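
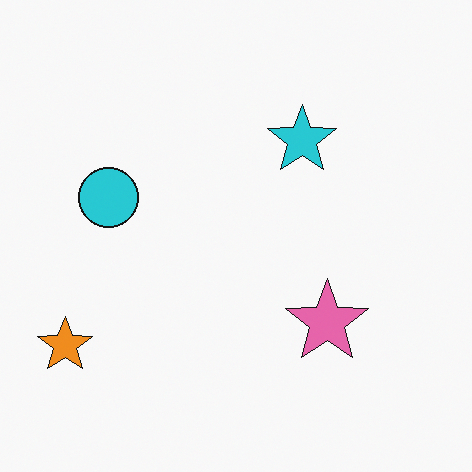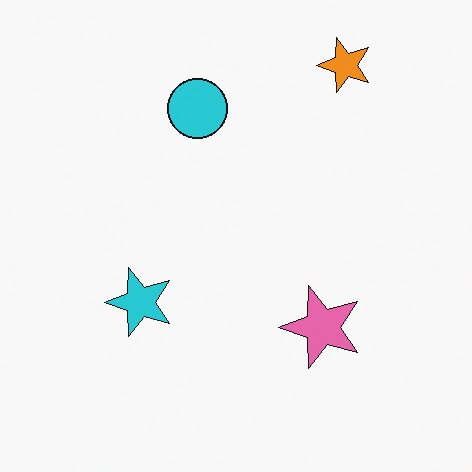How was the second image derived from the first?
The transformation is: transposed (reflected across the top-left ↔ bottom-right diagonal).

Shapes have swapped their row and column positions — what was in the top-right is now in the bottom-left — a diagonal reflection.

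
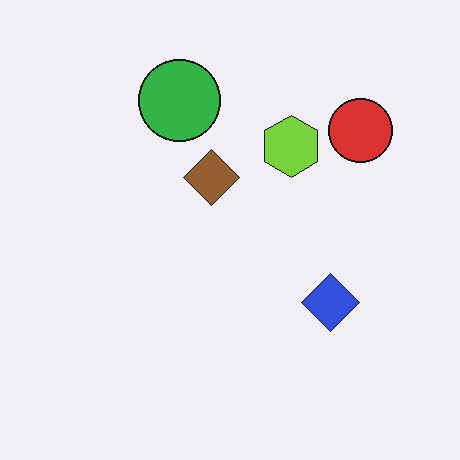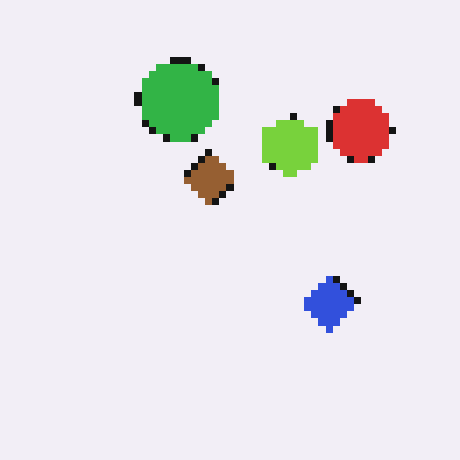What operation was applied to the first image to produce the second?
The second image is the first pixelated into visible square blocks.

Shapes are reduced to large square blocks; fine edges and outlines are lost — a downscale-then-upscale (mosaic) effect.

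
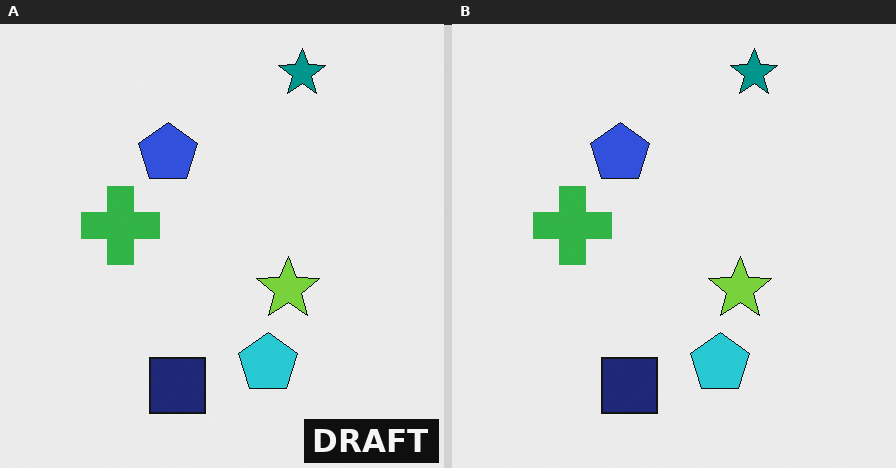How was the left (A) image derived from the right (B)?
This is the original image watermarked with the text "DRAFT" in the lower-right corner.

A dark label reading "DRAFT" appears in the lower-right corner.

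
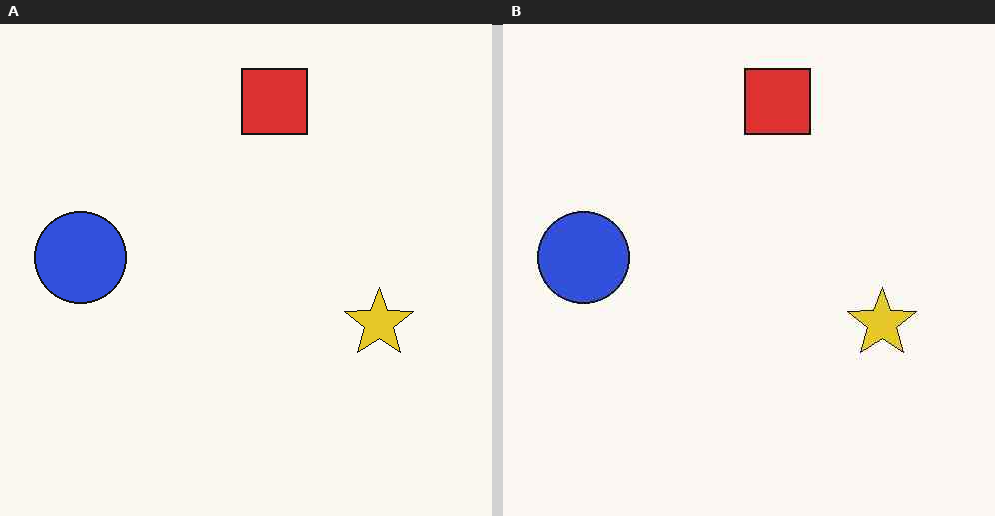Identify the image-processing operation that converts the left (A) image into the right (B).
This is the original image JPEG-compressed with visible artifacts.

Blocky 8×8 compression artifacts appear around shape edges and the flat background shows ringing — characteristic JPEG degradation.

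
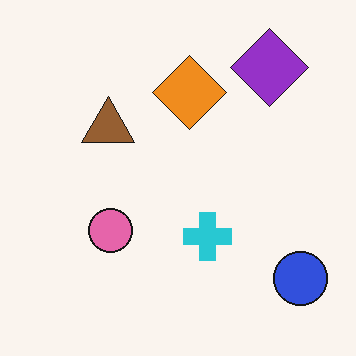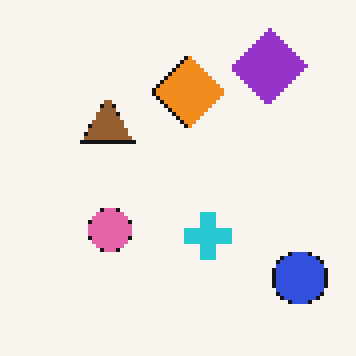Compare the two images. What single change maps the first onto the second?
The image was lightly pixelated (a mild mosaic effect).

Shapes are reduced to large square blocks; fine edges and outlines are lost — a downscale-then-upscale (mosaic) effect.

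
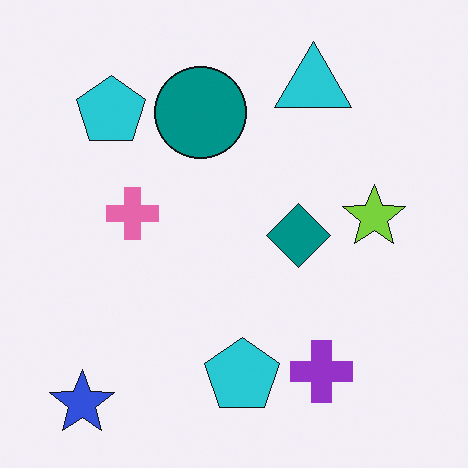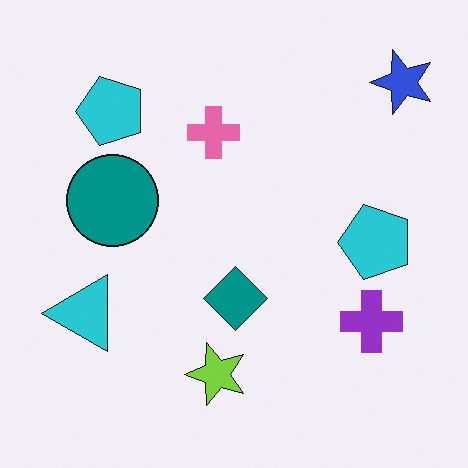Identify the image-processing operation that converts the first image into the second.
This is the original image transposed (reflected across the top-left ↔ bottom-right diagonal).

Shapes have swapped their row and column positions — what was in the top-right is now in the bottom-left — a diagonal reflection.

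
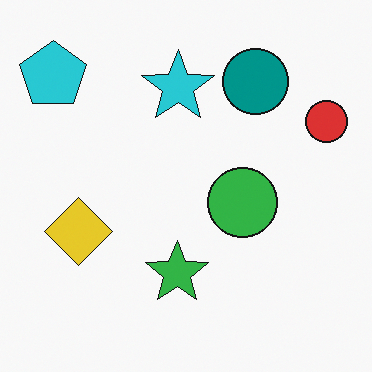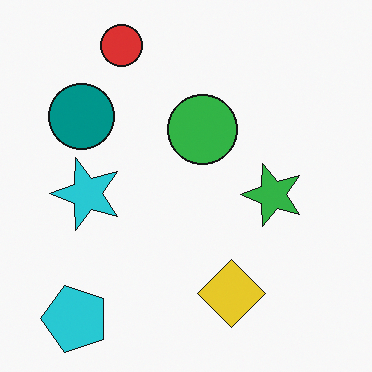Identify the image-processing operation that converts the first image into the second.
It was rotated 90° counter-clockwise.

The cyan pentagon sits in the top-left of the first image and the bottom-left of the second — consistent with a whole-image 90° counter-clockwise rotation.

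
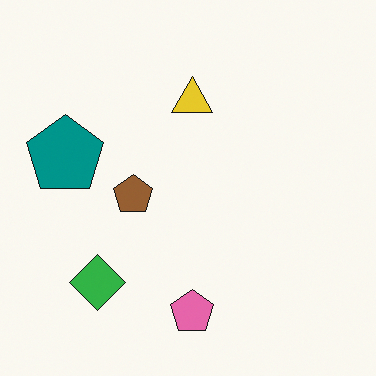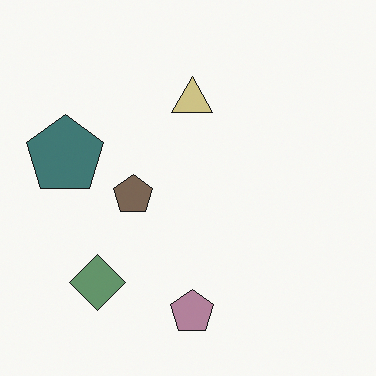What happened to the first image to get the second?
The second image is the first made much more muted (saturation change).

All colors are more muted and greyish — a global saturation change.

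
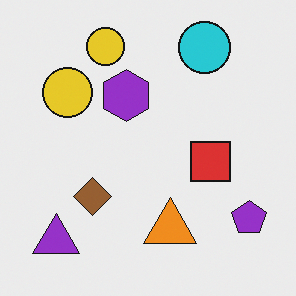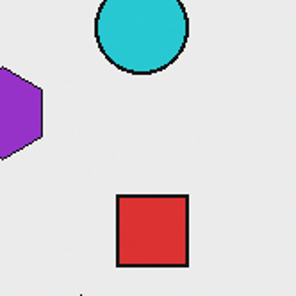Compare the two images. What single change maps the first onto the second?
The transformation is: cropped to a noticeably smaller region and rescaled.

The visible shapes are larger and the field of view is narrower; shapes near the original edges may be partly or wholly outside the frame — a crop-and-rescale.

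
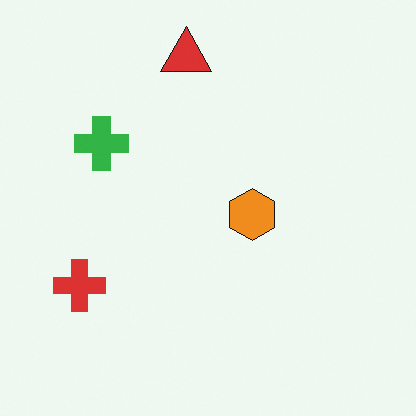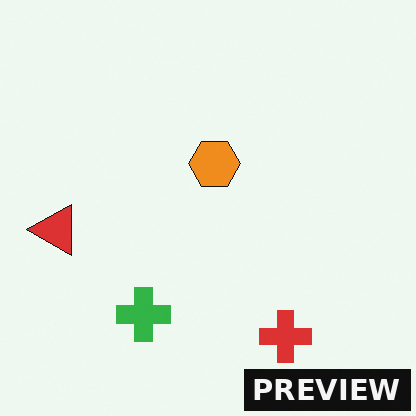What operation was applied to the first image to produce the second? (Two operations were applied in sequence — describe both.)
Rotated 90° counter-clockwise, then watermarked with the text "PREVIEW" in the lower-right corner.

The red triangle sits in the top of the first image and the left of the second — consistent with a whole-image 90° counter-clockwise rotation. A dark label reading "PREVIEW" appears in the lower-right corner.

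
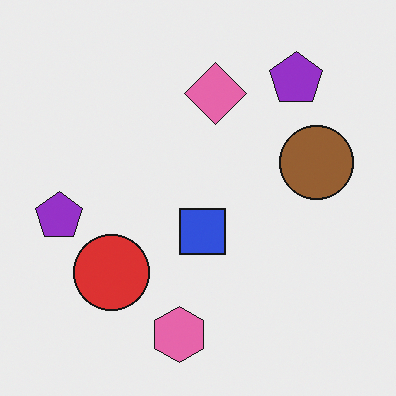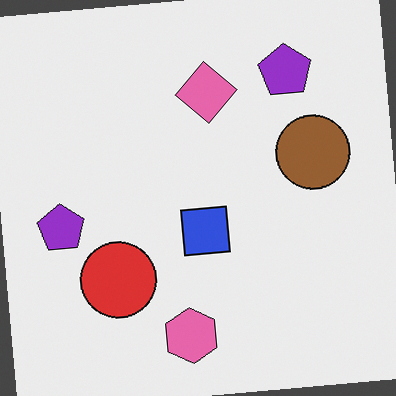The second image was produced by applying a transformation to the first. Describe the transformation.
The image was rotated counter-clockwise by a few degrees.

Every shape is tilted by the same angle and the image corners show triangular fill wedges — a whole-image rotation by a non-right angle.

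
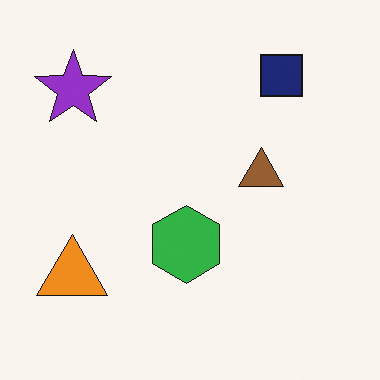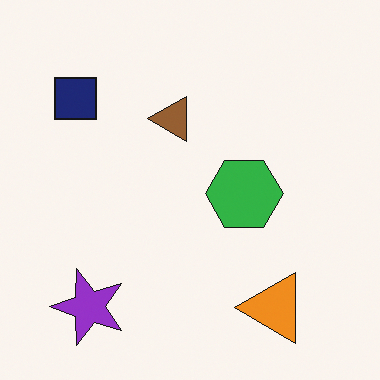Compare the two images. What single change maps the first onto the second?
Rotated 90° counter-clockwise.

The purple star sits in the top-left of the first image and the bottom-left of the second — consistent with a whole-image 90° counter-clockwise rotation.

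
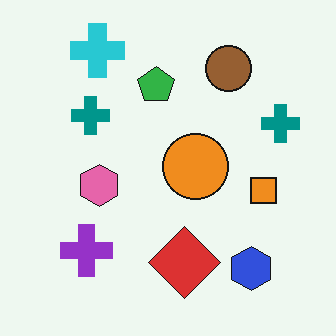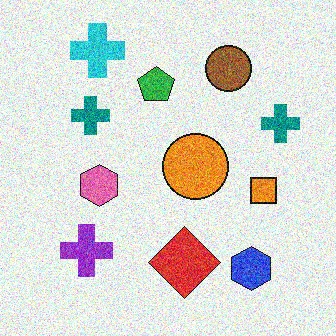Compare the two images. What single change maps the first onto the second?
The image was degraded with strong gaussian noise.

Random speckle covers the whole image, including the flat background.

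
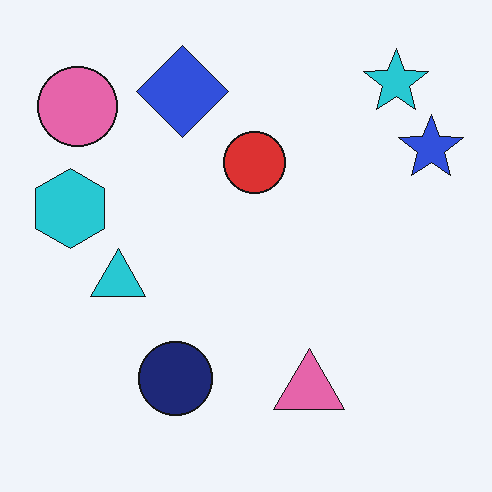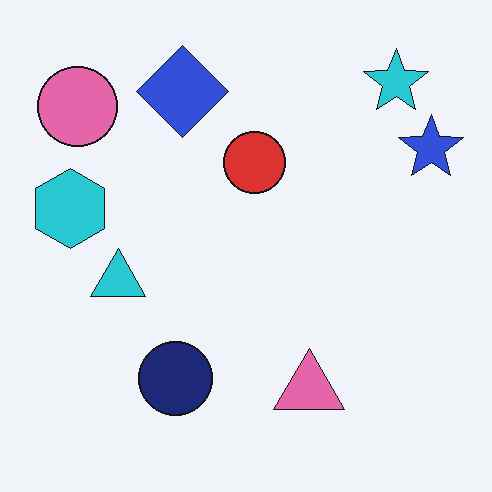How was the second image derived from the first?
The image was JPEG-compressed with visible artifacts.

Blocky 8×8 compression artifacts appear around shape edges and the flat background shows ringing — characteristic JPEG degradation.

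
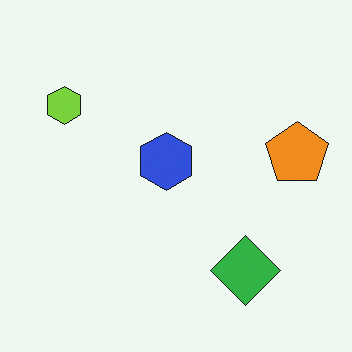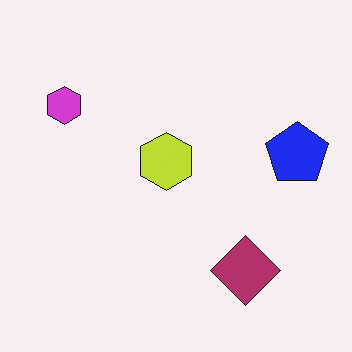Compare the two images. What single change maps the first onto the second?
Hue-shifted through roughly half the color wheel.

Every shape's color has rotated by the same amount around the hue wheel — a uniform hue shift.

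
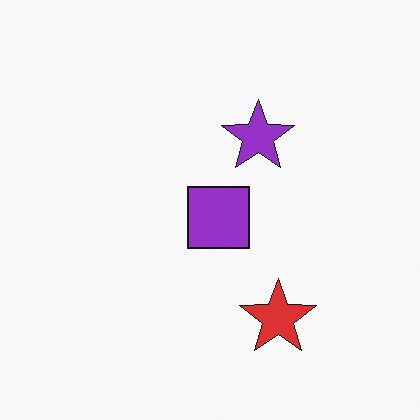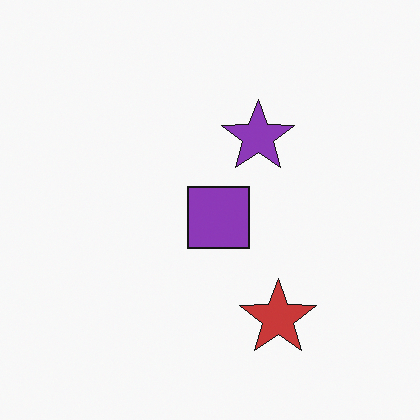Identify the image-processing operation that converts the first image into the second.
It was slightly desaturated.

All colors are more muted and greyish — a global saturation change.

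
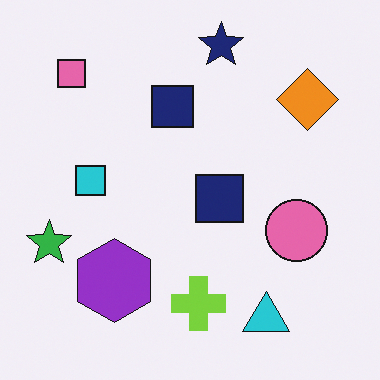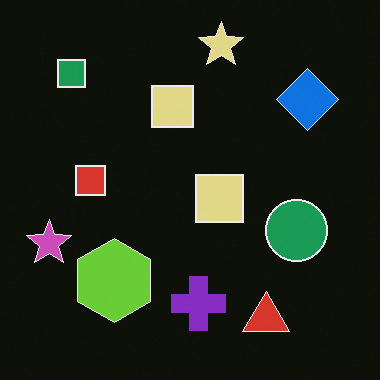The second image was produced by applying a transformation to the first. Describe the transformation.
The image was color-inverted (negative).

The light background has become dark and every shape's color is its complement — a photographic negative.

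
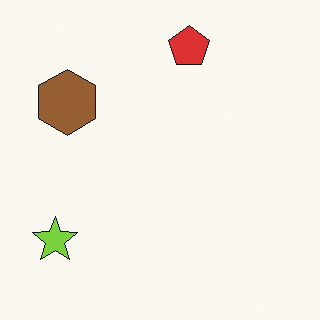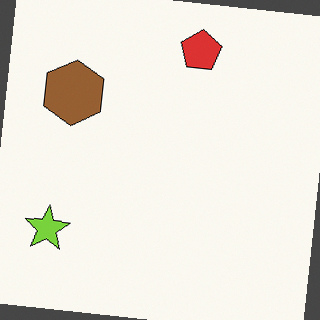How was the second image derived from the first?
It was rotated clockwise by a small amount.

Every shape is tilted by the same angle and the image corners show triangular fill wedges — a whole-image rotation by a non-right angle.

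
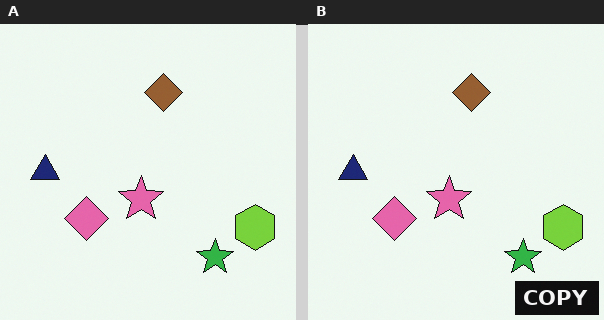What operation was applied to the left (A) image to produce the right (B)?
It was watermarked with the text "COPY" in the lower-right corner.

A dark label reading "COPY" appears in the lower-right corner.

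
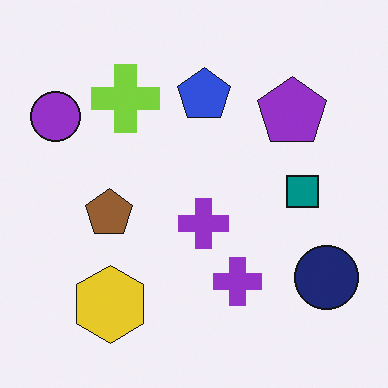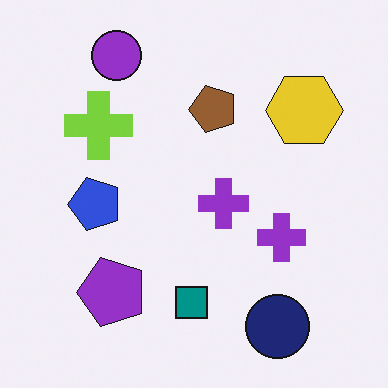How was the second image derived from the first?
This is the original image transposed (reflected across the top-left ↔ bottom-right diagonal).

Shapes have swapped their row and column positions — what was in the top-right is now in the bottom-left — a diagonal reflection.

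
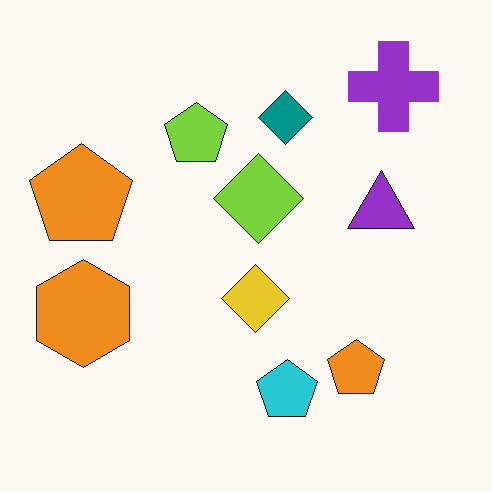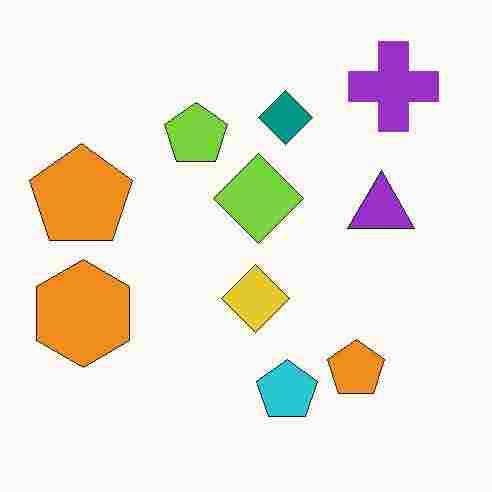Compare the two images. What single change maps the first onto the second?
It was heavily JPEG-compressed with obvious blocking artifacts.

Blocky 8×8 compression artifacts appear around shape edges and the flat background shows ringing — characteristic JPEG degradation.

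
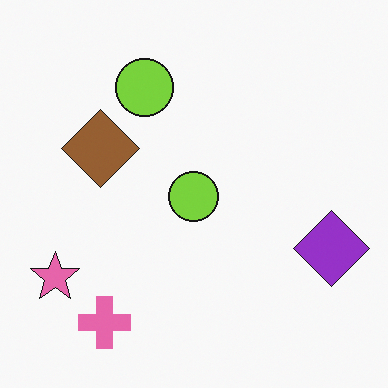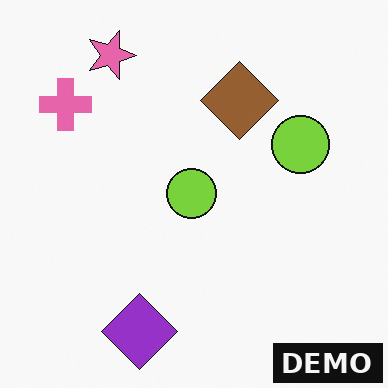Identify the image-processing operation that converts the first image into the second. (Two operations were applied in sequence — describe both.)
The second image is the first rotated 90° clockwise, then watermarked with the text "DEMO" in the lower-right corner.

The pink star sits in the bottom-left of the first image and the top-left of the second — consistent with a whole-image 90° clockwise rotation. A dark label reading "DEMO" appears in the lower-right corner.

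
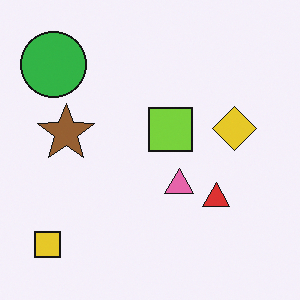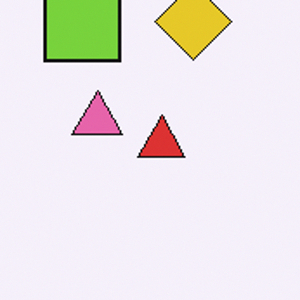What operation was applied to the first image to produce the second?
Cropped to a noticeably smaller region and rescaled.

The visible shapes are larger and the field of view is narrower; shapes near the original edges may be partly or wholly outside the frame — a crop-and-rescale.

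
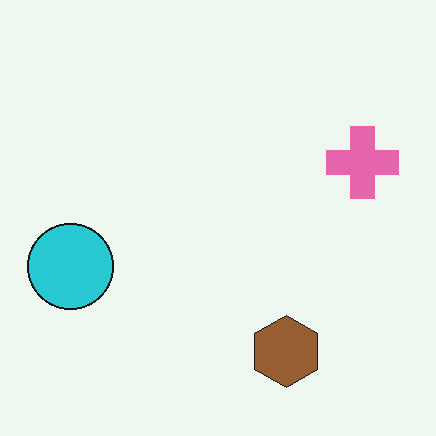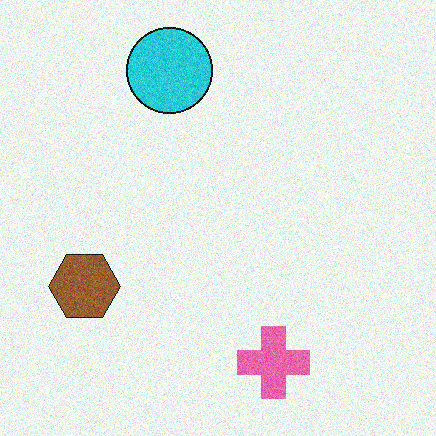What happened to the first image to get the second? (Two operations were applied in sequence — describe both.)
This is the original image rotated 90° clockwise, then degraded with visible gaussian noise.

The cyan circle sits in the left of the first image and the top of the second — consistent with a whole-image 90° clockwise rotation. Random speckle covers the whole image, including the flat background.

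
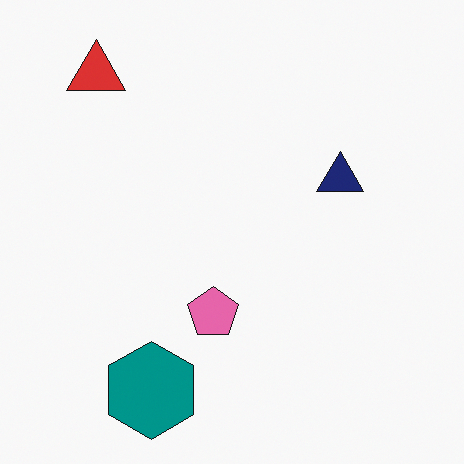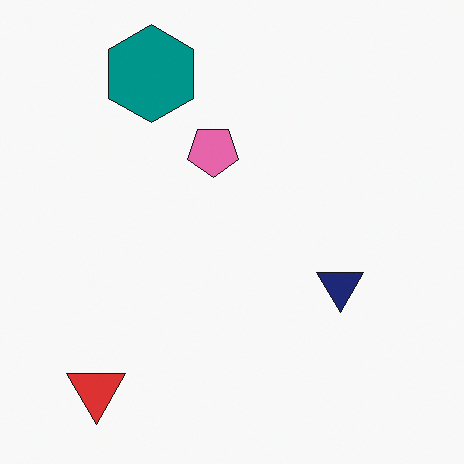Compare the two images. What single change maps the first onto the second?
The transformation is: flipped vertically (top ↔ bottom).

The red triangle is in the top-left of the first image and the bottom-left of the second — shapes on opposite sides of the horizontal midline have swapped in a mirror flip.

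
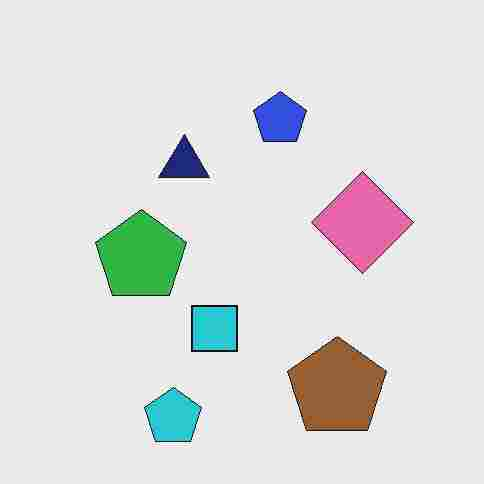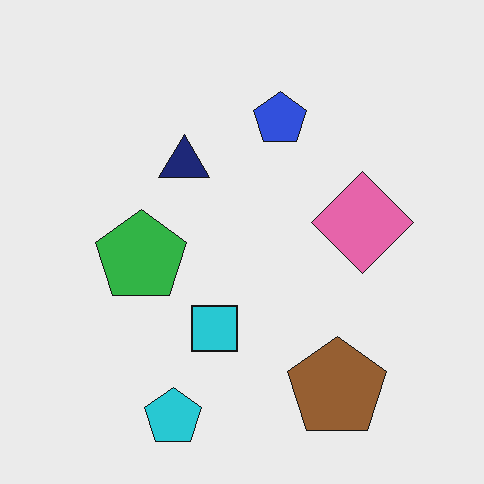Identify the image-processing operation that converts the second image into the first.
Heavily JPEG-compressed with obvious blocking artifacts.

Blocky 8×8 compression artifacts appear around shape edges and the flat background shows ringing — characteristic JPEG degradation.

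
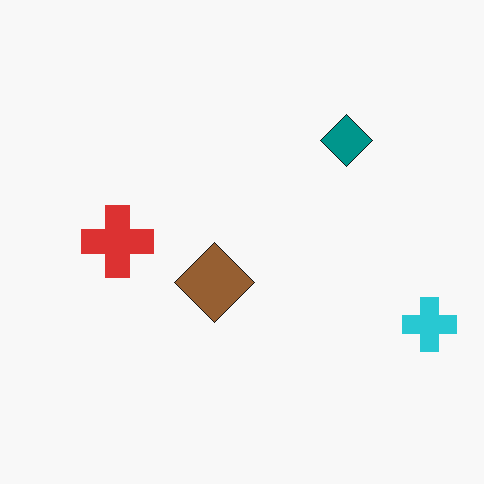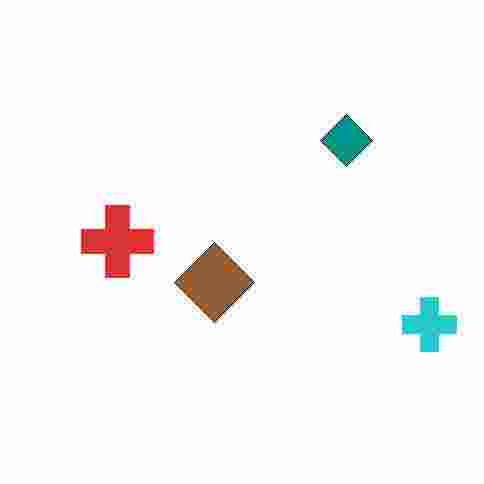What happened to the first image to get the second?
The image was degraded with heavy JPEG compression.

Blocky 8×8 compression artifacts appear around shape edges and the flat background shows ringing — characteristic JPEG degradation.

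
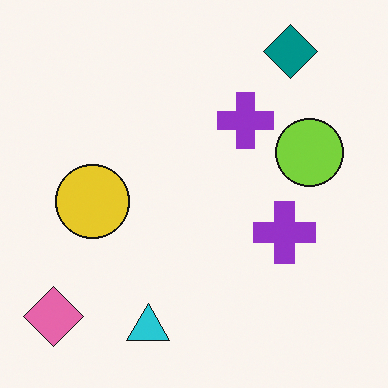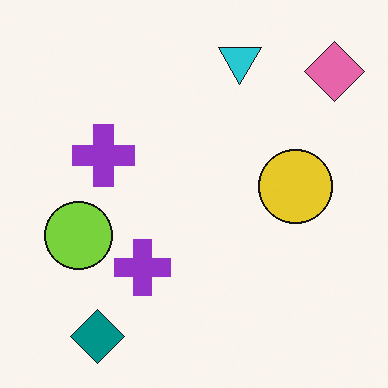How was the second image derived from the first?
The transformation is: rotated 180°.

The pink diamond sits in the bottom-left of the first image and the top-right of the second — consistent with a whole-image 180° rotation.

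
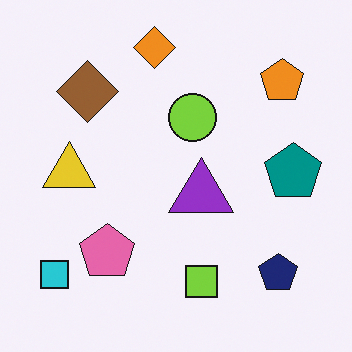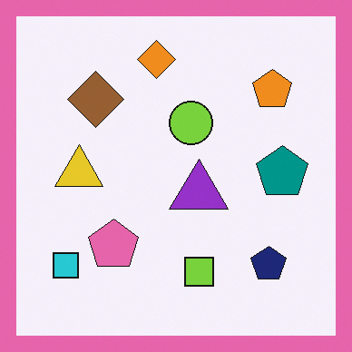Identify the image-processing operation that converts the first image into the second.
The transformation is: framed with a pink border.

A solid pink frame runs around the edge of the second image, with the content slightly shrunk inside it.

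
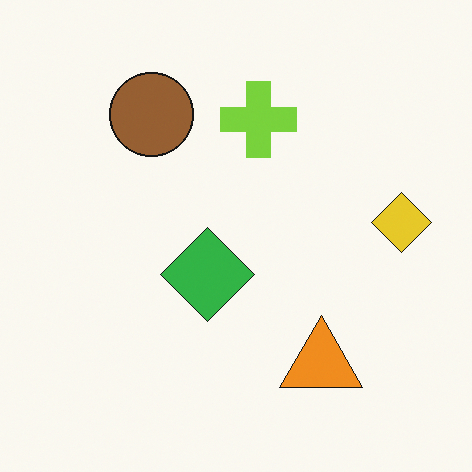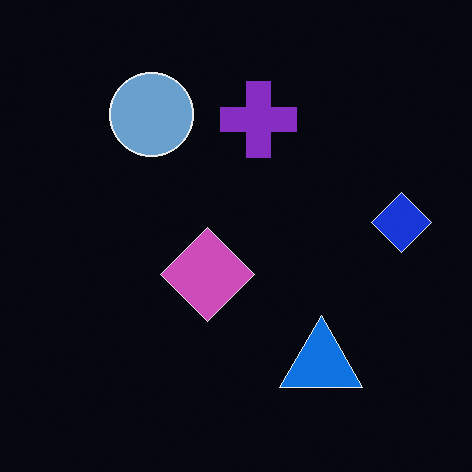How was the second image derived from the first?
The second image is the first color-inverted (negative).

The light background has become dark and every shape's color is its complement — a photographic negative.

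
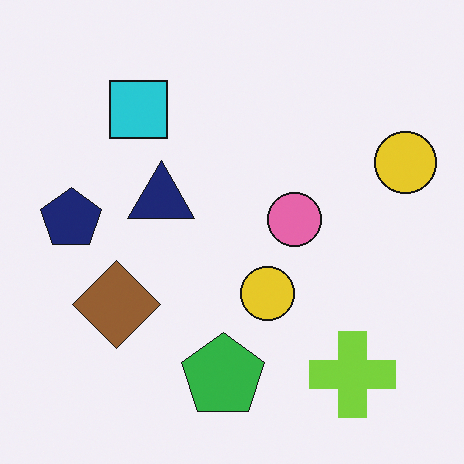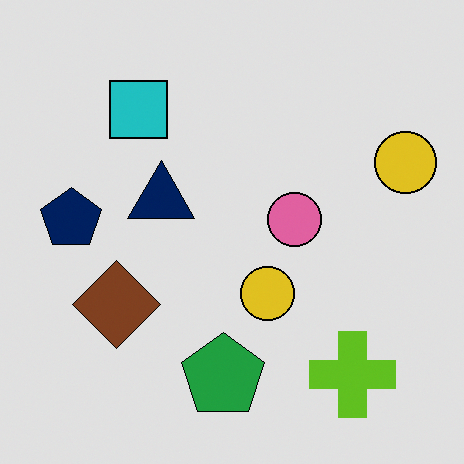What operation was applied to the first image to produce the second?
This is the original image moderately posterized.

Each flat color has snapped to a coarser quantized level — most visibly, the near-white background has dropped to a flat grey.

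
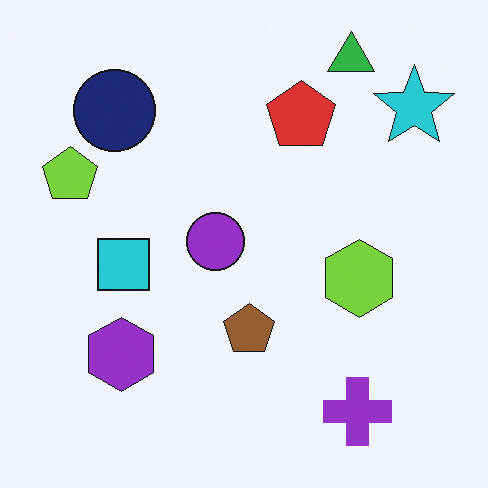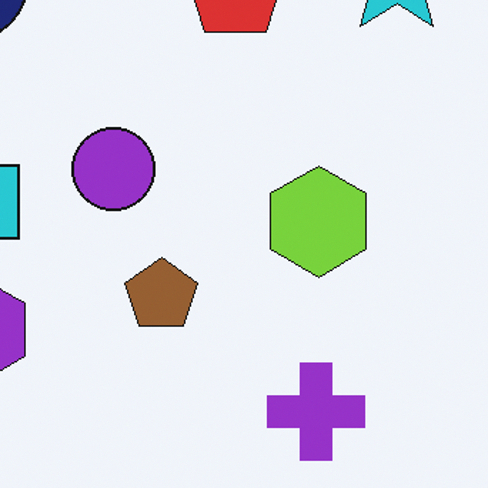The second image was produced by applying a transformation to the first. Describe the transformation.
Cropped slightly and scaled back up.

The visible shapes are larger and the field of view is narrower; shapes near the original edges may be partly or wholly outside the frame — a crop-and-rescale.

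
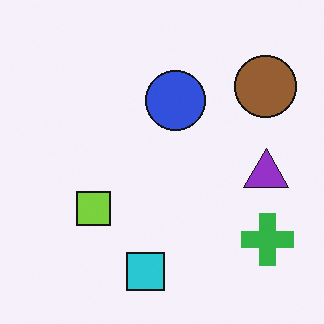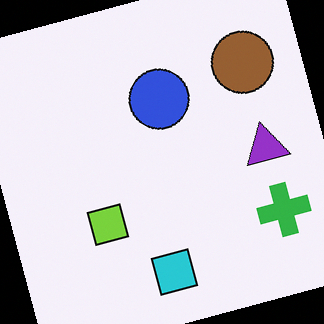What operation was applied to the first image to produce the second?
This is the original image rotated counter-clockwise by a moderate amount.

Every shape is tilted by the same angle and the image corners show triangular fill wedges — a whole-image rotation by a non-right angle.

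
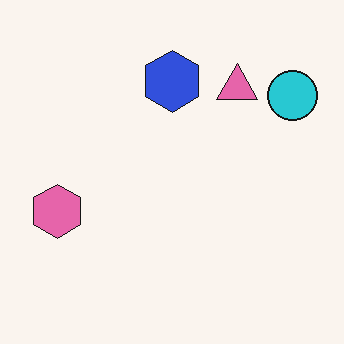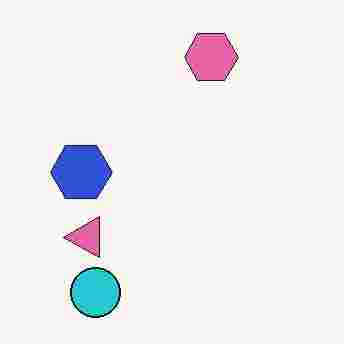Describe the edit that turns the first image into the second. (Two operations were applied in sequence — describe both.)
Degraded with heavy JPEG compression, then transposed (reflected across the top-left ↔ bottom-right diagonal).

Blocky 8×8 compression artifacts appear around shape edges and the flat background shows ringing — characteristic JPEG degradation. Shapes have swapped their row and column positions — what was in the top-right is now in the bottom-left — a diagonal reflection.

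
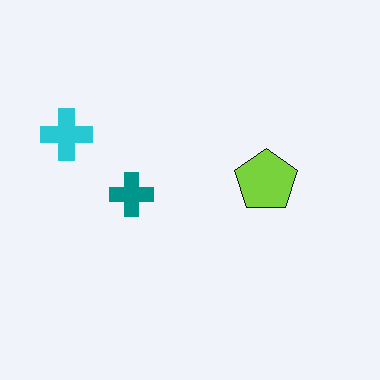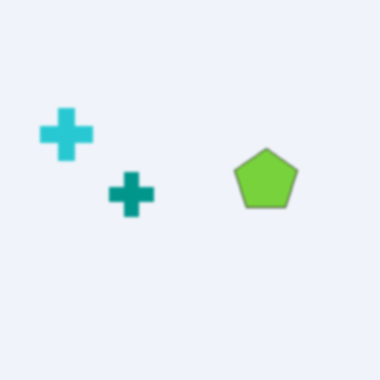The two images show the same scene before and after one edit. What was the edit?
The image was lightly blurred.

Shape edges and outlines are uniformly softened across the whole image.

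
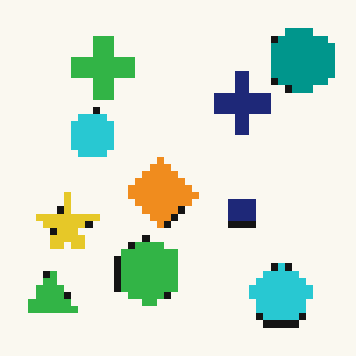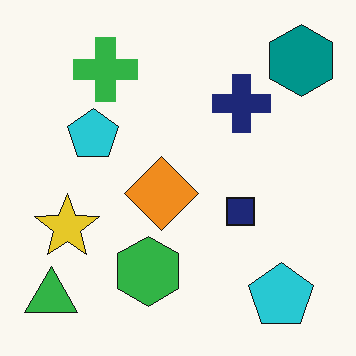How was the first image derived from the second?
This is the original image pixelated into visible square blocks.

Shapes are reduced to large square blocks; fine edges and outlines are lost — a downscale-then-upscale (mosaic) effect.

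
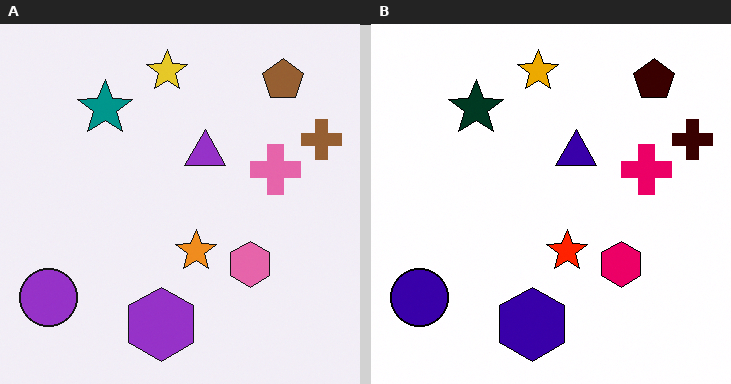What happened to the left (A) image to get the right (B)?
It was given much higher contrast.

Tones are pushed away from mid-grey across the whole image — a global contrast change.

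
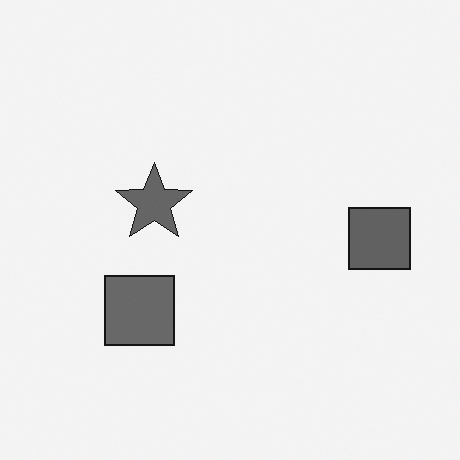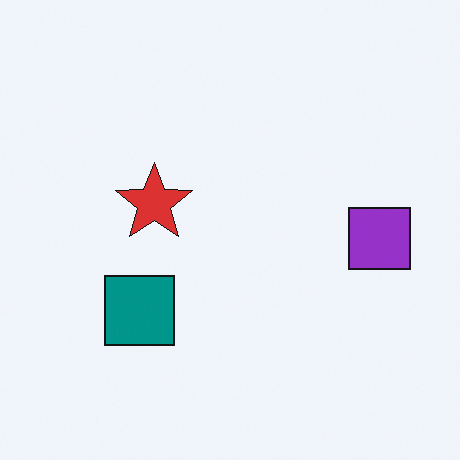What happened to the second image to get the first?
This is the original image converted to grayscale.

All color is removed — every shape is now a shade of grey.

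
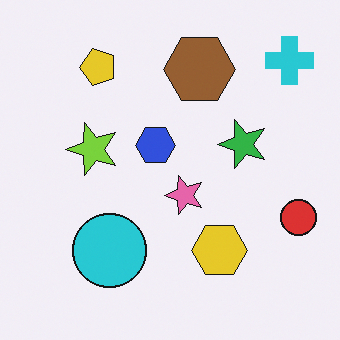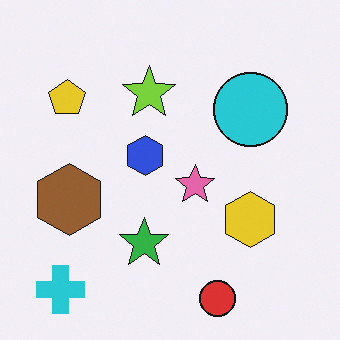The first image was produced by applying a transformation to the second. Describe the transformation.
The first image is the second transposed (reflected across the top-left ↔ bottom-right diagonal).

Shapes have swapped their row and column positions — what was in the top-right is now in the bottom-left — a diagonal reflection.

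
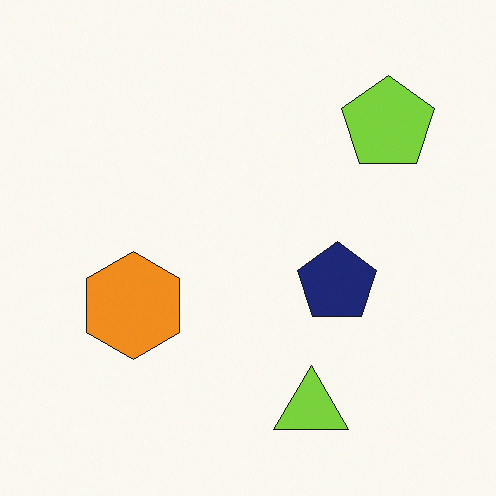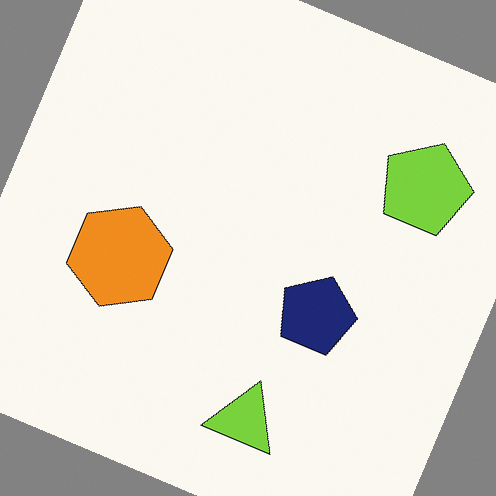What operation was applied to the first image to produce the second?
The second image is the first rotated clockwise by a moderate amount.

Every shape is tilted by the same angle and the image corners show triangular fill wedges — a whole-image rotation by a non-right angle.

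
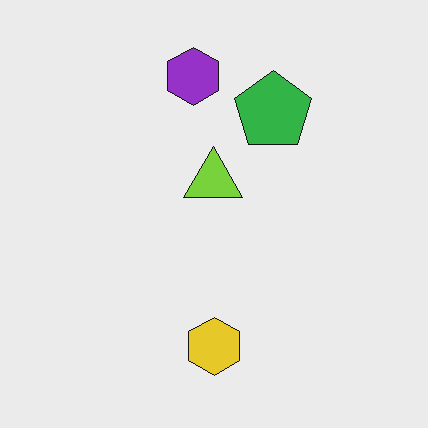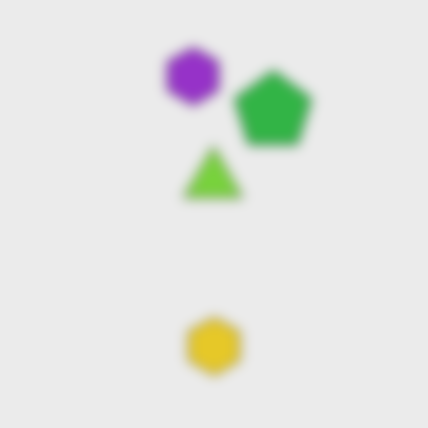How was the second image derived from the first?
The second image is the first heavily blurred.

Shape edges and outlines are uniformly softened across the whole image.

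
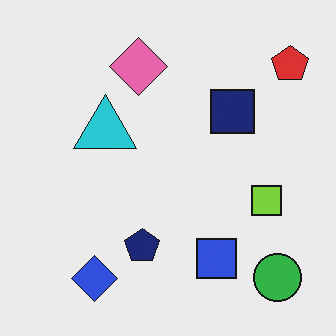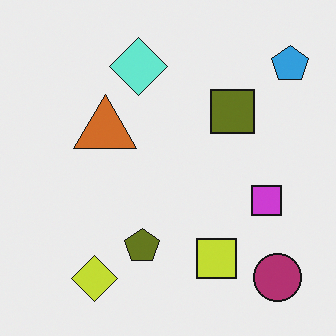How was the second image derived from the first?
Hue-shifted through roughly half the color wheel.

Every shape's color has rotated by the same amount around the hue wheel — a uniform hue shift.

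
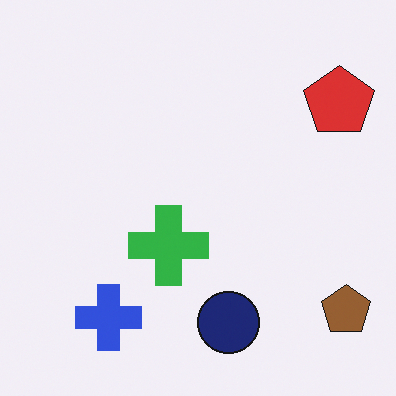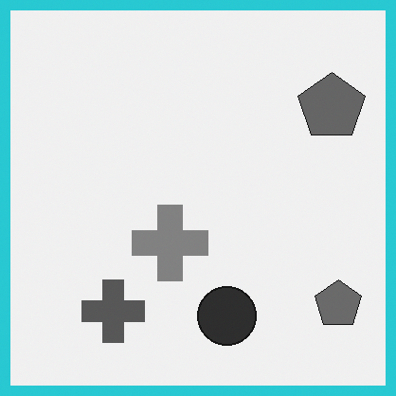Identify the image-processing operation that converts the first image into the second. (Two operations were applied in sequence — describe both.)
The second image is the first converted to grayscale, then framed with a cyan border.

All color is removed — every shape is now a shade of grey. A solid cyan frame runs around the edge of the second image, with the content slightly shrunk inside it.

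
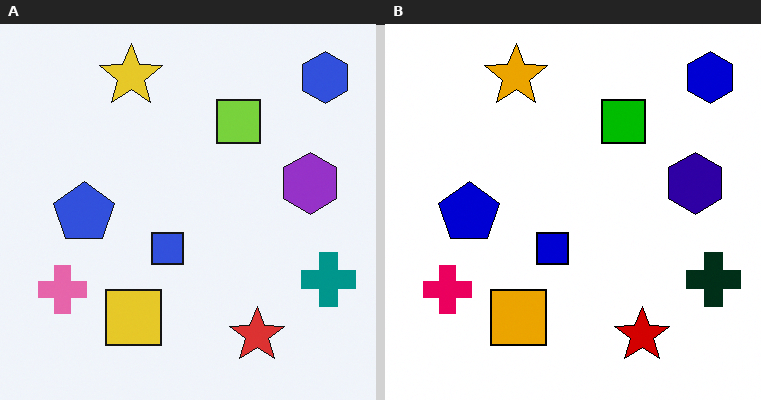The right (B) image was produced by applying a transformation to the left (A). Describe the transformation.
The transformation is: given much higher contrast.

Tones are pushed away from mid-grey across the whole image — a global contrast change.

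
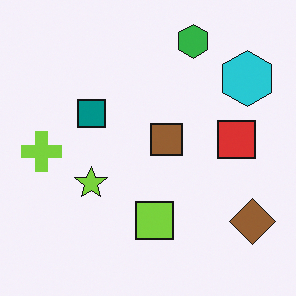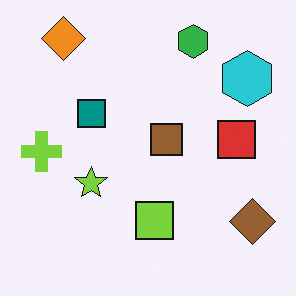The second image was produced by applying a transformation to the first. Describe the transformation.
This is the original image overlaid with an additional orange diamond.

An orange diamond appears in the second image that is absent from the first.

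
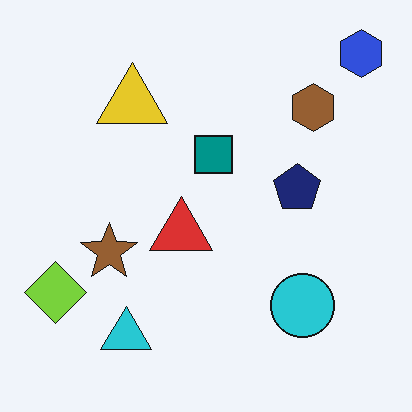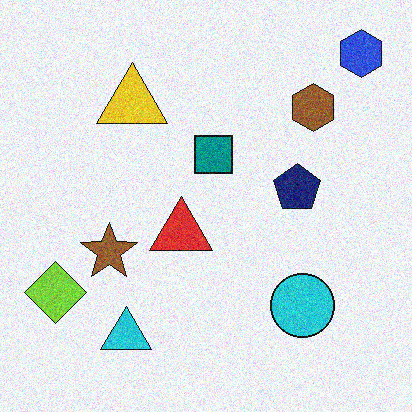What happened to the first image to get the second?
The second image is the first degraded with moderate additive noise.

Random speckle covers the whole image, including the flat background.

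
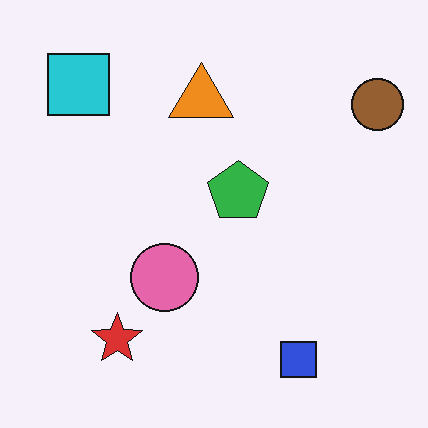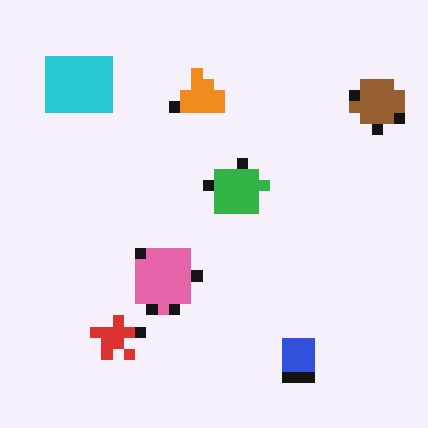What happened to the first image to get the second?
Heavily pixelated into large blocks.

Shapes are reduced to large square blocks; fine edges and outlines are lost — a downscale-then-upscale (mosaic) effect.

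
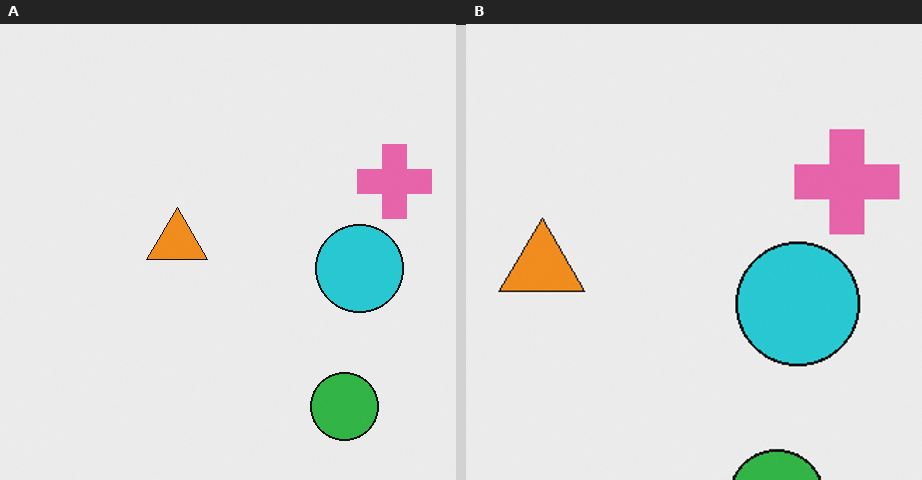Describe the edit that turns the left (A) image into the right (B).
The image was cropped slightly and scaled back up.

The visible shapes are larger and the field of view is narrower; shapes near the original edges may be partly or wholly outside the frame — a crop-and-rescale.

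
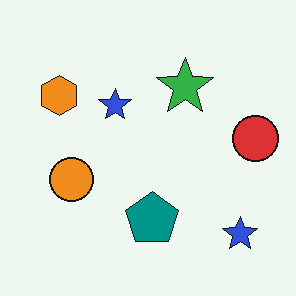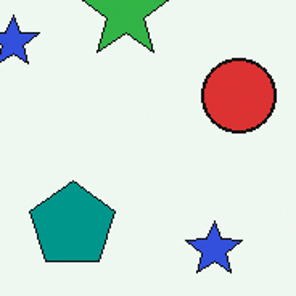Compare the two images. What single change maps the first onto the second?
The second image is the first cropped to a modestly smaller region and rescaled.

The visible shapes are larger and the field of view is narrower; shapes near the original edges may be partly or wholly outside the frame — a crop-and-rescale.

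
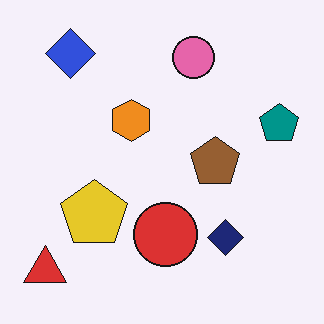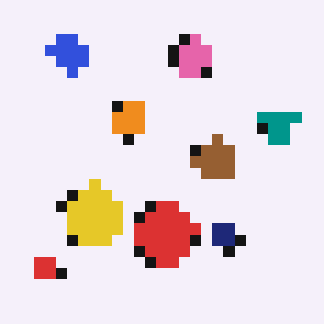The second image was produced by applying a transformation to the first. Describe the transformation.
The second image is the first heavily pixelated into large blocks.

Shapes are reduced to large square blocks; fine edges and outlines are lost — a downscale-then-upscale (mosaic) effect.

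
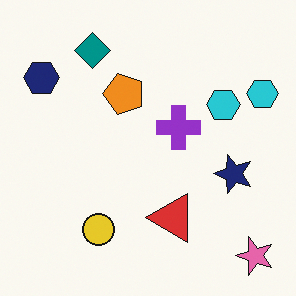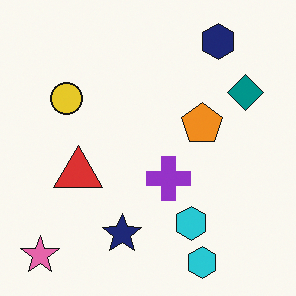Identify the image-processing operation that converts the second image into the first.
The first image is the second rotated 90° counter-clockwise.

The pink star sits in the bottom-left of the second image and the bottom-right of the first — consistent with a whole-image 90° counter-clockwise rotation.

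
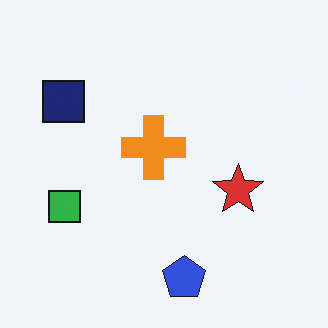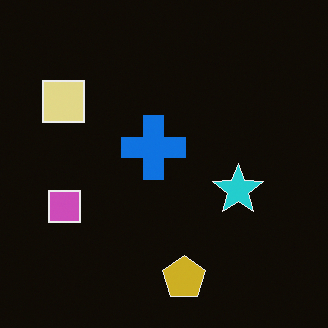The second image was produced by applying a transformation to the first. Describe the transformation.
Color-inverted (negative).

The light background has become dark and every shape's color is its complement — a photographic negative.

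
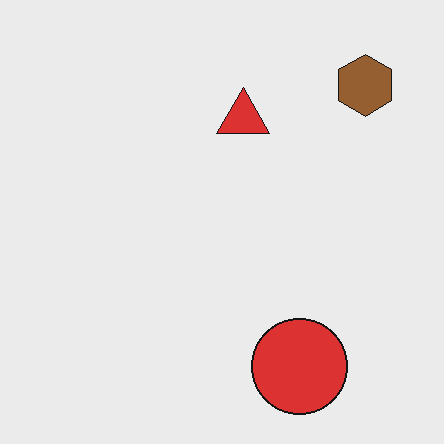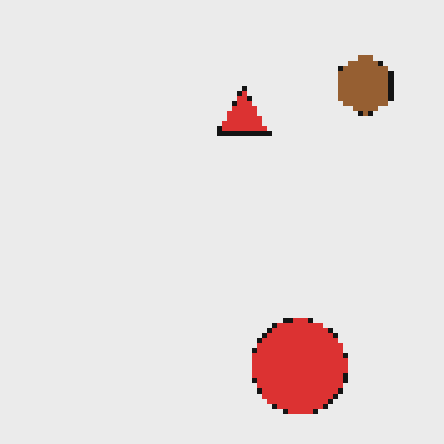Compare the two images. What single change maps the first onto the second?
It was lightly pixelated (a mild mosaic effect).

Shapes are reduced to large square blocks; fine edges and outlines are lost — a downscale-then-upscale (mosaic) effect.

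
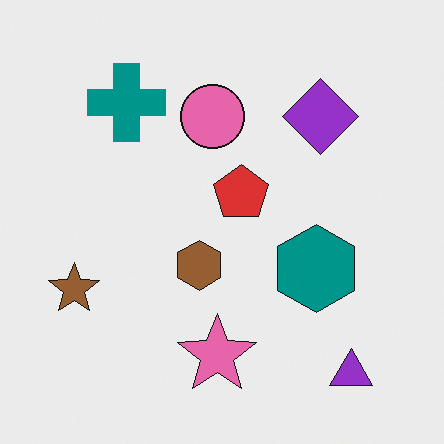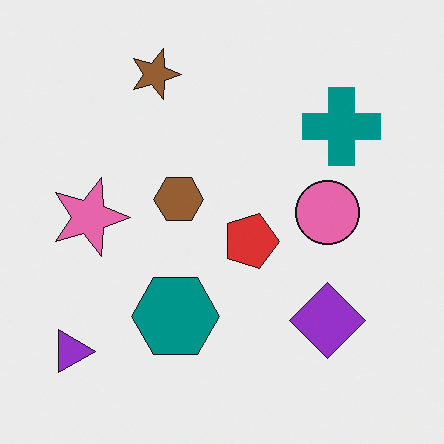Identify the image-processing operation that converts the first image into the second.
It was rotated 90° clockwise.

The purple triangle sits in the bottom-right of the first image and the bottom-left of the second — consistent with a whole-image 90° clockwise rotation.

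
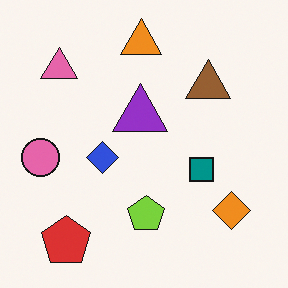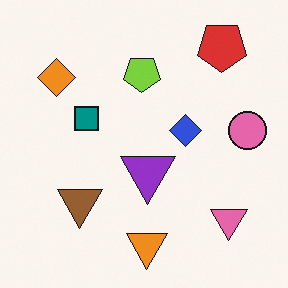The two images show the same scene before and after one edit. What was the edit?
The transformation is: rotated 180°.

The red pentagon sits in the bottom-left of the first image and the top-right of the second — consistent with a whole-image 180° rotation.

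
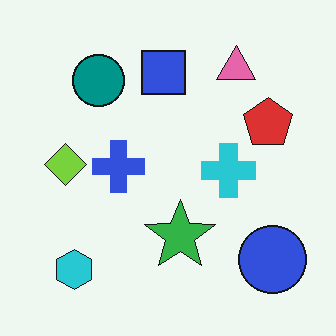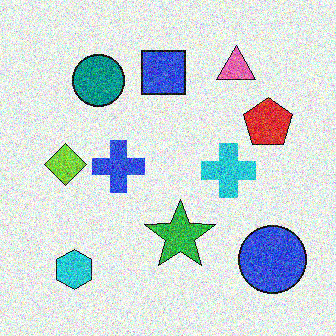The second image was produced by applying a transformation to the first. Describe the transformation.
The image was degraded with heavy additive noise.

Random speckle covers the whole image, including the flat background.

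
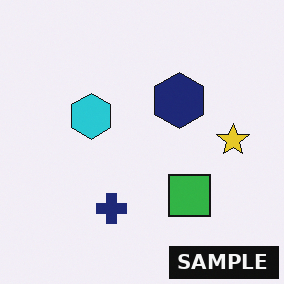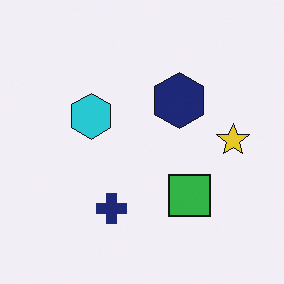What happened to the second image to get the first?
It was watermarked with the text "SAMPLE" in the lower-right corner.

A dark label reading "SAMPLE" appears in the lower-right corner.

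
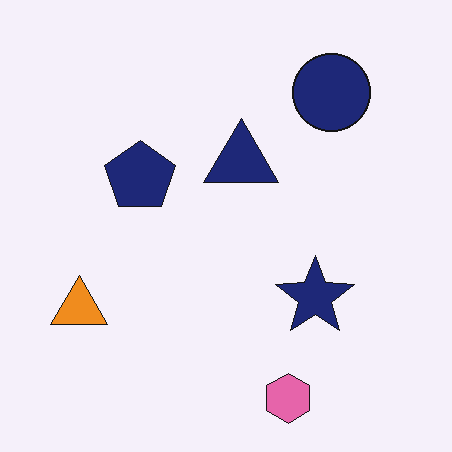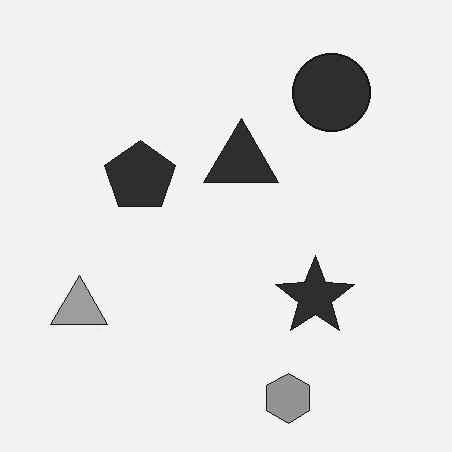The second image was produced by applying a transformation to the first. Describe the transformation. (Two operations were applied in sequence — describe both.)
The image was JPEG-compressed with visible artifacts, then converted to grayscale.

Blocky 8×8 compression artifacts appear around shape edges and the flat background shows ringing — characteristic JPEG degradation. All color is removed — every shape is now a shade of grey.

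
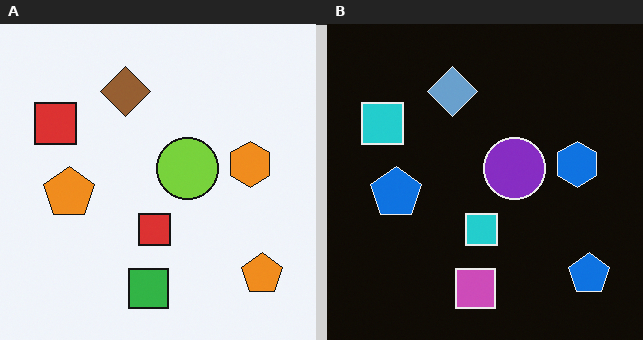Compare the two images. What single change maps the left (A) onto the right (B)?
Color-inverted (negative).

The light background has become dark and every shape's color is its complement — a photographic negative.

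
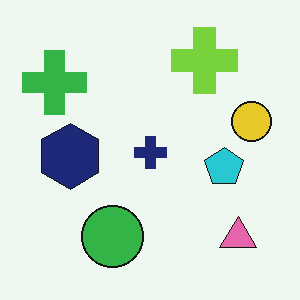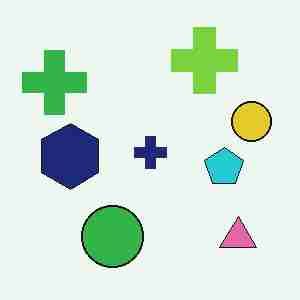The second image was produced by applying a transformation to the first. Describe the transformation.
The transformation is: degraded with heavy JPEG compression.

Blocky 8×8 compression artifacts appear around shape edges and the flat background shows ringing — characteristic JPEG degradation.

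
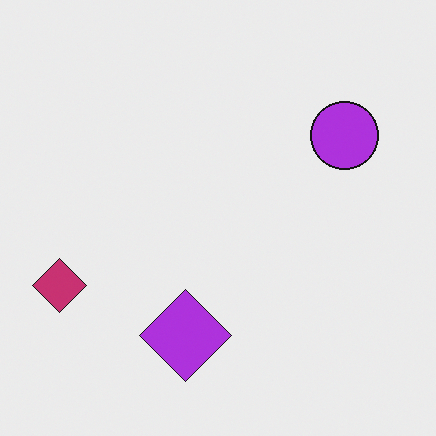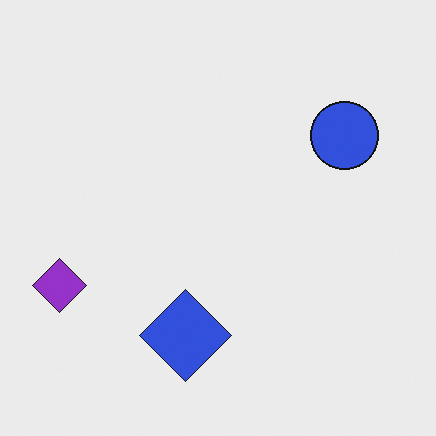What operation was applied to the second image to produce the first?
The image was hue-shifted by a small amount.

Every shape's color has rotated by the same amount around the hue wheel — a uniform hue shift.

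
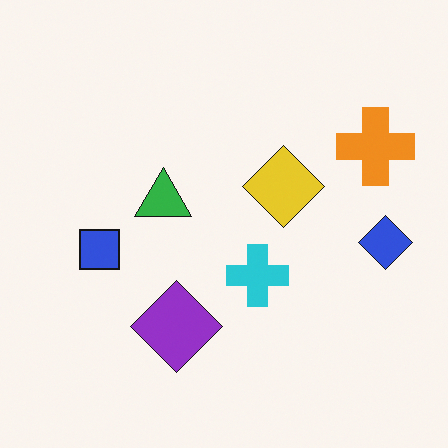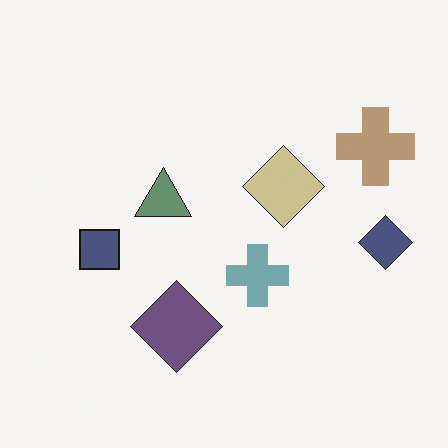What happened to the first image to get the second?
It was made much more muted (saturation change).

All colors are more muted and greyish — a global saturation change.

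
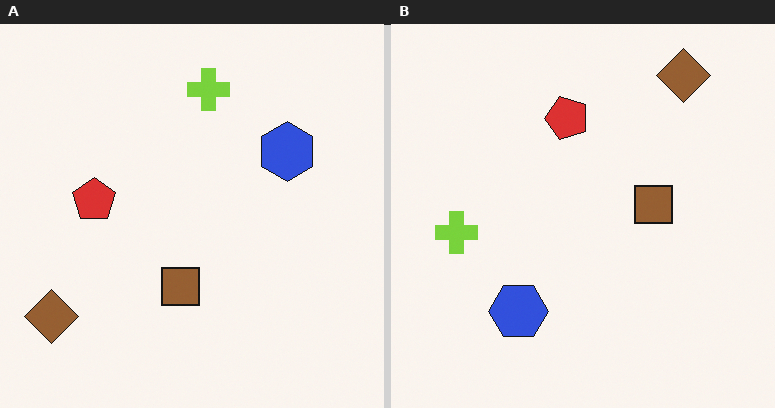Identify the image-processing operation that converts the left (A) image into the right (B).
The image was transposed (reflected across the top-left ↔ bottom-right diagonal).

Shapes have swapped their row and column positions — what was in the top-right is now in the bottom-left — a diagonal reflection.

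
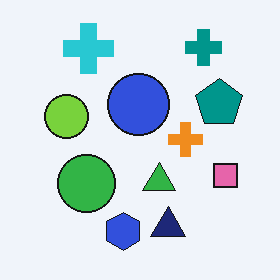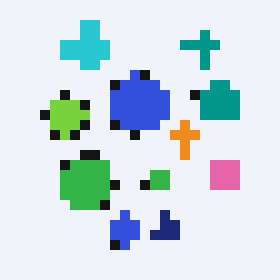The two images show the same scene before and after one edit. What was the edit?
This is the original image heavily pixelated into large blocks.

Shapes are reduced to large square blocks; fine edges and outlines are lost — a downscale-then-upscale (mosaic) effect.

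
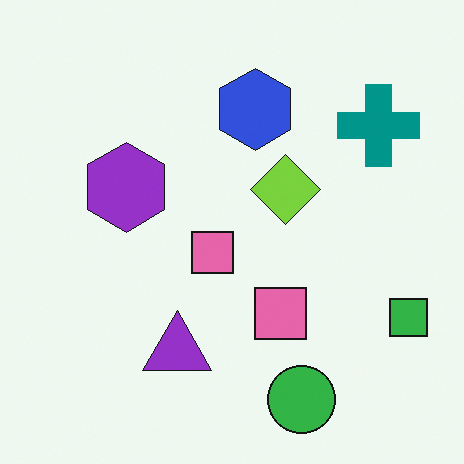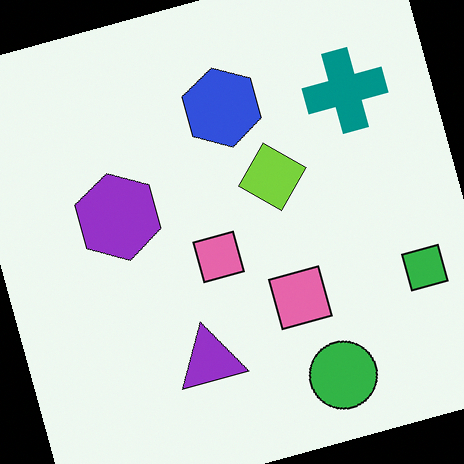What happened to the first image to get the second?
The transformation is: rotated counter-clockwise by a moderate amount.

Every shape is tilted by the same angle and the image corners show triangular fill wedges — a whole-image rotation by a non-right angle.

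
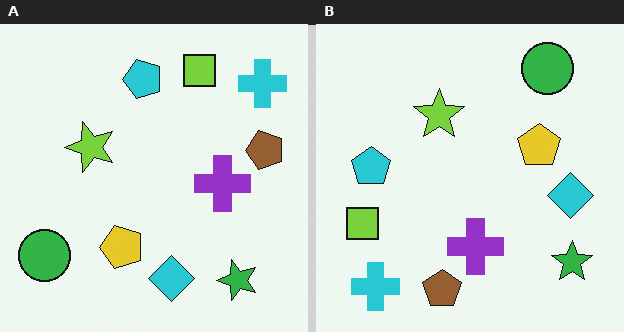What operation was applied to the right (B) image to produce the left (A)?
It was transposed (reflected across the top-left ↔ bottom-right diagonal).

Shapes have swapped their row and column positions — what was in the top-right is now in the bottom-left — a diagonal reflection.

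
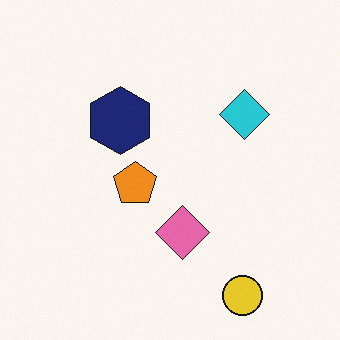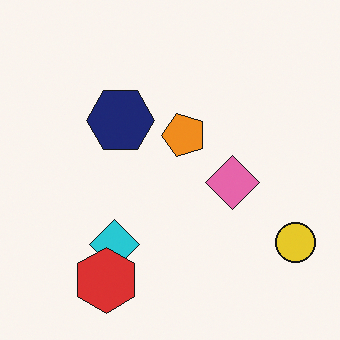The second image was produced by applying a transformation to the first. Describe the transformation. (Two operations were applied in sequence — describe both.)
Transposed (reflected across the top-left ↔ bottom-right diagonal), then overlaid with an additional red hexagon.

Shapes have swapped their row and column positions — what was in the top-right is now in the bottom-left — a diagonal reflection. A red hexagon appears in the second image that is absent from the first.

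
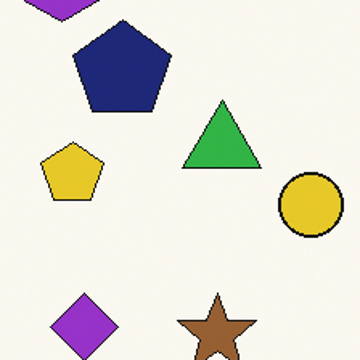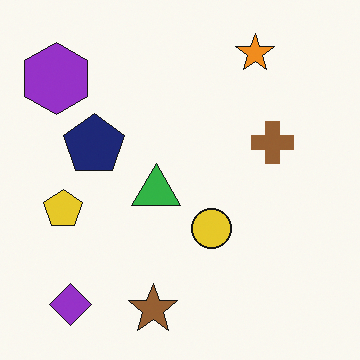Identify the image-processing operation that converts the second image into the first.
The transformation is: cropped slightly and scaled back up.

The visible shapes are larger and the field of view is narrower; shapes near the original edges may be partly or wholly outside the frame — a crop-and-rescale.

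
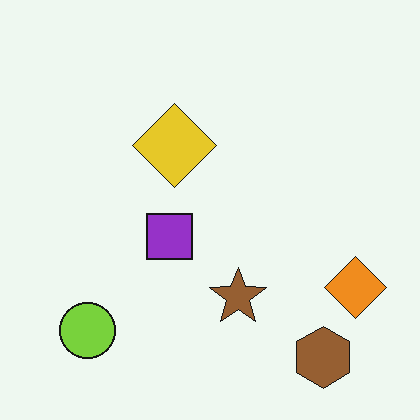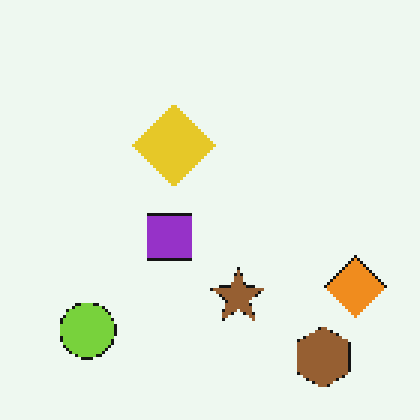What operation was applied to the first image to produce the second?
Mildly pixelated.

Shapes are reduced to large square blocks; fine edges and outlines are lost — a downscale-then-upscale (mosaic) effect.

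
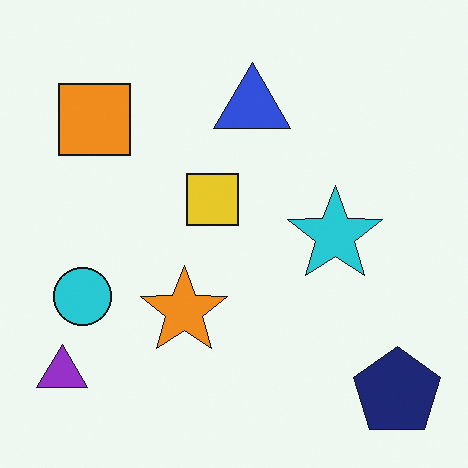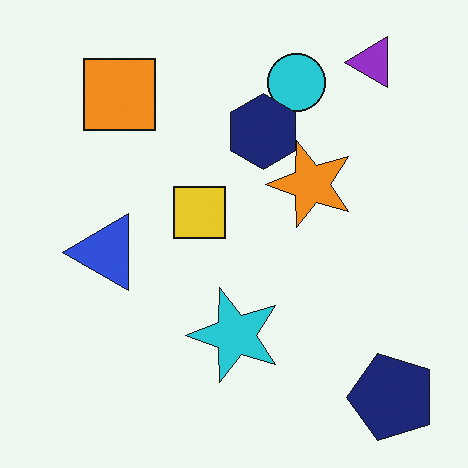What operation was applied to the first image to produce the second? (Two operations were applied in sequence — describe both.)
The image was transposed (reflected across the top-left ↔ bottom-right diagonal), then overlaid with an additional navy hexagon.

Shapes have swapped their row and column positions — what was in the top-right is now in the bottom-left — a diagonal reflection. A navy hexagon appears in the second image that is absent from the first.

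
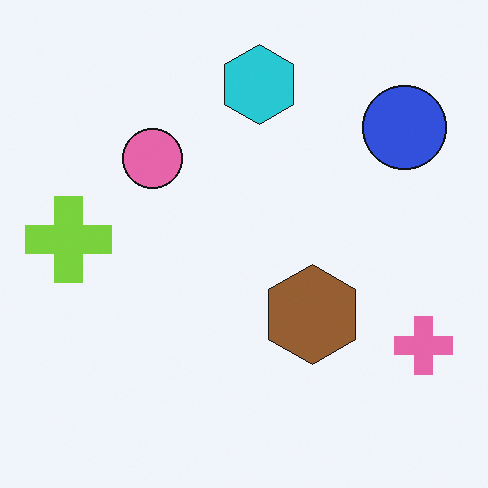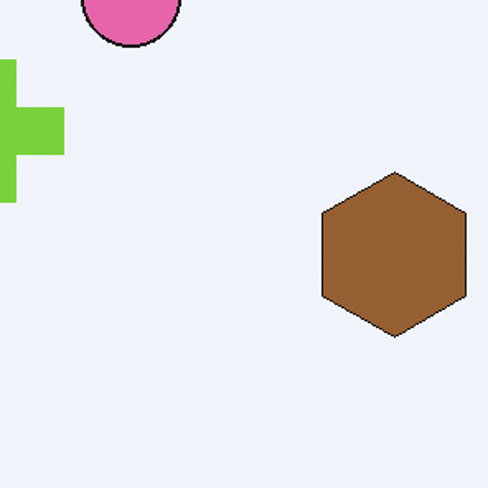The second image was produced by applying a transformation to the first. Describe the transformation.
The image was cropped tightly and scaled back up.

The visible shapes are larger and the field of view is narrower; shapes near the original edges may be partly or wholly outside the frame — a crop-and-rescale.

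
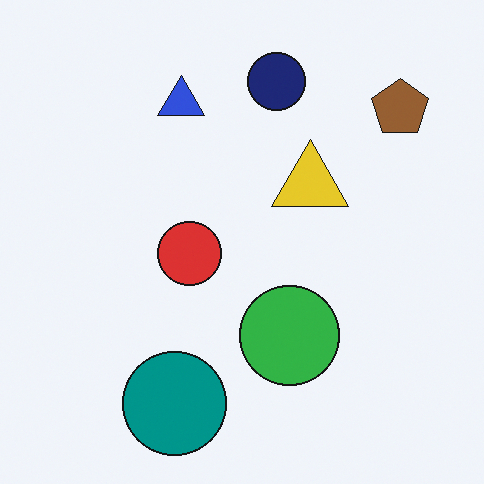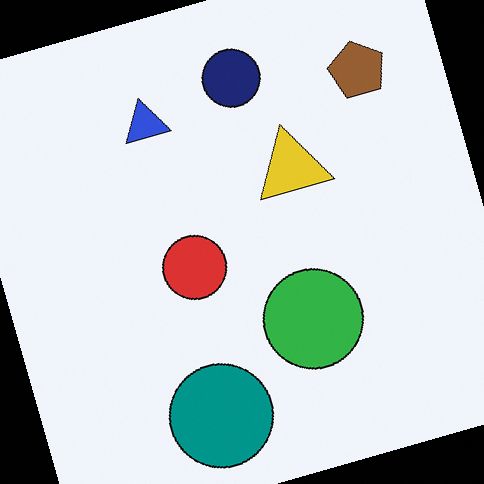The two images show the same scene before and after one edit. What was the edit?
The image was rotated counter-clockwise by a clearly visible amount.

Every shape is tilted by the same angle and the image corners show triangular fill wedges — a whole-image rotation by a non-right angle.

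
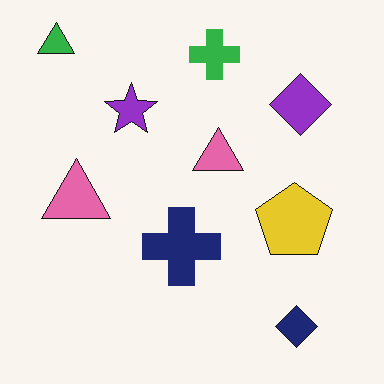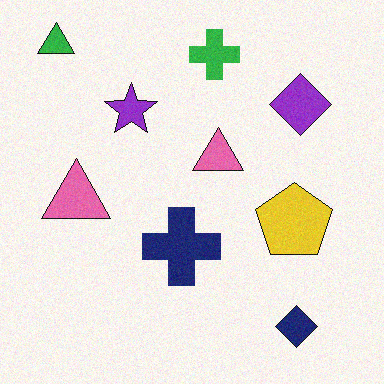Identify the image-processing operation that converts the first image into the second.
This is the original image degraded with a light layer of grain.

Random speckle covers the whole image, including the flat background.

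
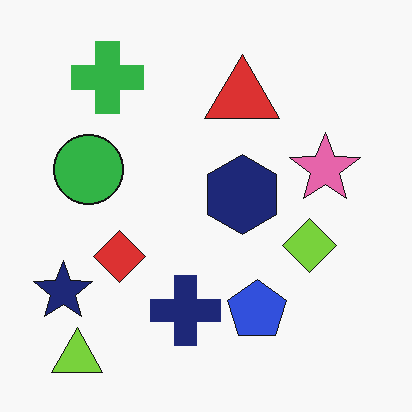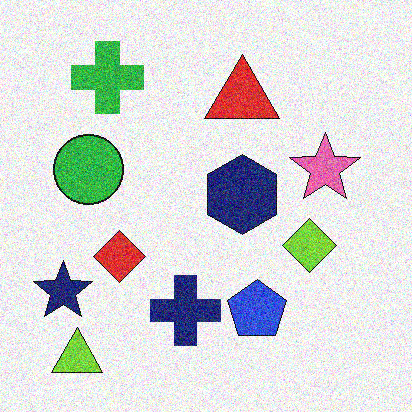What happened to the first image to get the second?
This is the original image degraded with a thick layer of grain.

Random speckle covers the whole image, including the flat background.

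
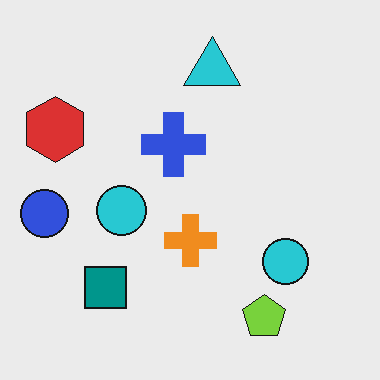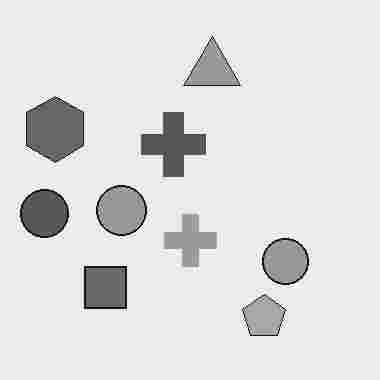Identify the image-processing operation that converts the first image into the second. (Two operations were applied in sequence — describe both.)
Converted to grayscale, then degraded with heavy JPEG compression.

All color is removed — every shape is now a shade of grey. Blocky 8×8 compression artifacts appear around shape edges and the flat background shows ringing — characteristic JPEG degradation.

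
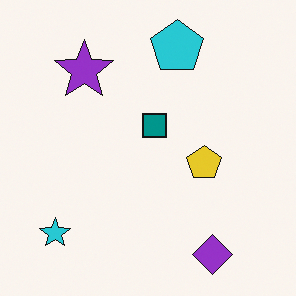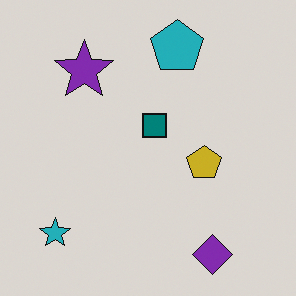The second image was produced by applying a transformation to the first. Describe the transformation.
The image was darkened a little.

Every pixel — background and shapes alike — is uniformly darkened.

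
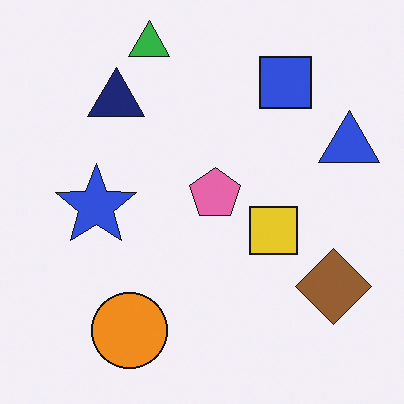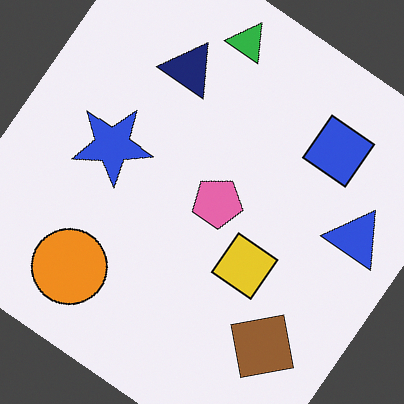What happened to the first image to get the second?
The transformation is: rotated clockwise by a large amount — several tens of degrees.

Every shape is tilted by the same angle and the image corners show triangular fill wedges — a whole-image rotation by a non-right angle.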